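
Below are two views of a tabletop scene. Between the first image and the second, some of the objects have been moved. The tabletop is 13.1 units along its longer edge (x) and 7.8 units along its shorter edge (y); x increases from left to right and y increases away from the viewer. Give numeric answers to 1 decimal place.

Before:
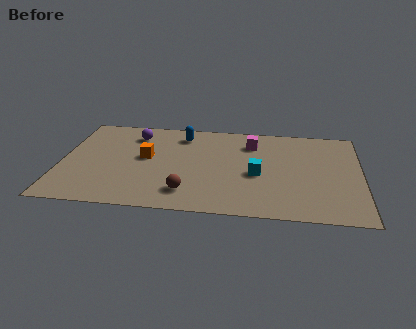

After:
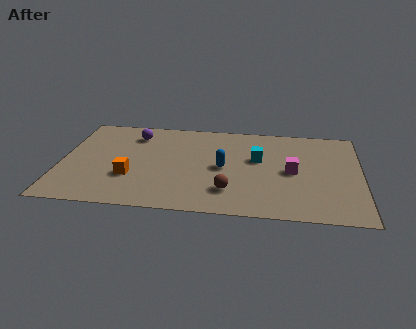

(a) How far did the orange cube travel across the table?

1.8

The orange cube was near (3.7, 4.3) before and (3.1, 2.6) after, so it travelled √(0.6² + 1.7²) ≈ 1.8 units.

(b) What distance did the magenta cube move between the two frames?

2.8

The magenta cube was near (8.3, 6.0) before and (10.1, 3.8) after, so it travelled √(1.8² + 2.2²) ≈ 2.8 units.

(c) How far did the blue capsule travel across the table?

3.2

The blue capsule was near (5.2, 6.4) before and (7.1, 3.8) after, so it travelled √(1.9² + 2.6²) ≈ 3.2 units.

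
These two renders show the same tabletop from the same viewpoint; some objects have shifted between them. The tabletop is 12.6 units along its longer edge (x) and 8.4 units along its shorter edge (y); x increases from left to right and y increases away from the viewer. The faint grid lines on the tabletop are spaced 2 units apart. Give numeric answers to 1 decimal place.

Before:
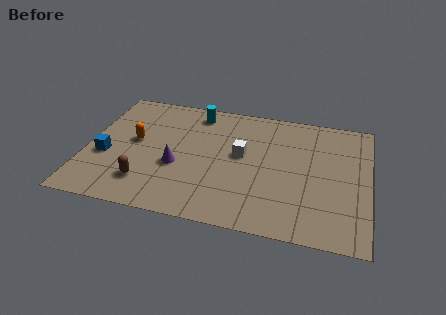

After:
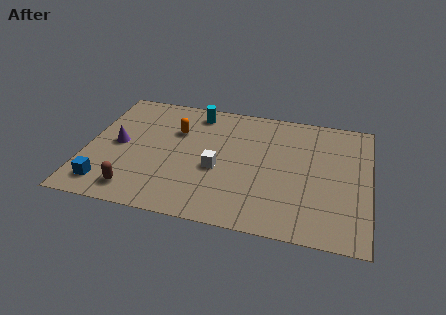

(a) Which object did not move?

the cyan cylinder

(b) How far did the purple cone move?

2.8

The purple cone moved from about (4.1, 3.3) to (1.4, 4.2), a distance of √(2.7² + 0.9²) ≈ 2.8.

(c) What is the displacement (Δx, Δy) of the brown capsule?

(-0.4, -0.6)

The brown capsule was at about (2.8, 1.9) and moved to about (2.4, 1.3).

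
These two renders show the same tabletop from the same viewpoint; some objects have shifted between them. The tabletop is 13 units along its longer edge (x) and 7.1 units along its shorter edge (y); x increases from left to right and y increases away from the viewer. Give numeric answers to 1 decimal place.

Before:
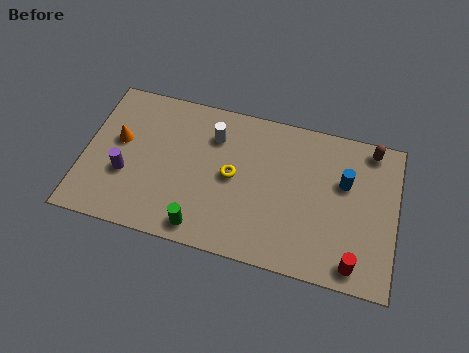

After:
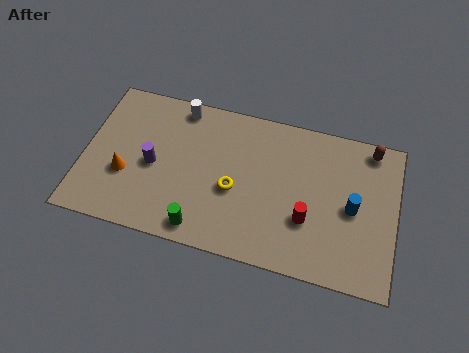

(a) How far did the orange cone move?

1.6

The orange cone moved from about (1.4, 4.1) to (1.8, 2.6), a distance of √(0.4² + 1.5²) ≈ 1.6.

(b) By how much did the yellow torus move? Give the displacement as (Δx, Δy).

(0.1, -0.6)

The yellow torus was at about (6.2, 3.6) and moved to about (6.3, 3.0).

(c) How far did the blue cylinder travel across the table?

1.2

The blue cylinder was near (10.8, 4.5) before and (11.2, 3.4) after, so it travelled √(0.4² + 1.1²) ≈ 1.2 units.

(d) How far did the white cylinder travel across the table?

1.8

The white cylinder moved from about (5.3, 5.3) to (3.8, 6.3), a distance of √(1.5² + 1.0²) ≈ 1.8.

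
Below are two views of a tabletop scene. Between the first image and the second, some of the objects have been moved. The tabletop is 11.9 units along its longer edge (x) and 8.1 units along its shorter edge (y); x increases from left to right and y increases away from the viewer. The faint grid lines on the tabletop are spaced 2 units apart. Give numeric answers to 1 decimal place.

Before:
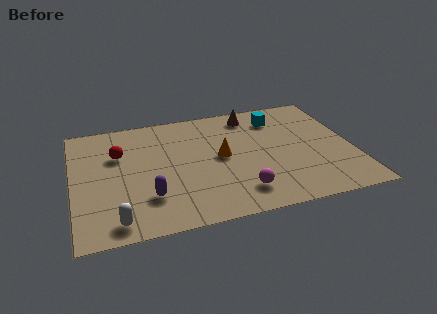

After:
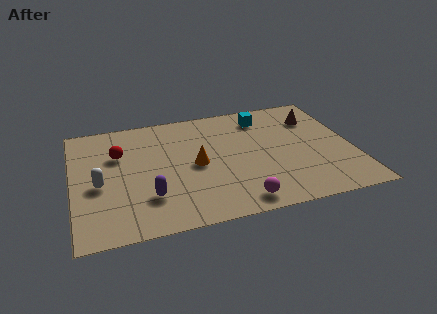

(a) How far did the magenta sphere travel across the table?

0.6

The magenta sphere was near (6.9, 1.6) before and (6.8, 1.0) after, so it travelled √(0.1² + 0.6²) ≈ 0.6 units.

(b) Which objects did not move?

the red sphere and the purple capsule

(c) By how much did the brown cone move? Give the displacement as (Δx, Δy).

(2.7, -0.9)

The brown cone started near (7.8, 6.9) and ended near (10.5, 6.0).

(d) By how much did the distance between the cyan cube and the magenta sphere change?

+0.6

They were about 5.2 units apart before and 5.8 after — 0.6 units further apart.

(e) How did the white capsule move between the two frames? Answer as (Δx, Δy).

(-0.6, 2.5)

The white capsule started near (1.7, 1.0) and ended near (1.1, 3.5).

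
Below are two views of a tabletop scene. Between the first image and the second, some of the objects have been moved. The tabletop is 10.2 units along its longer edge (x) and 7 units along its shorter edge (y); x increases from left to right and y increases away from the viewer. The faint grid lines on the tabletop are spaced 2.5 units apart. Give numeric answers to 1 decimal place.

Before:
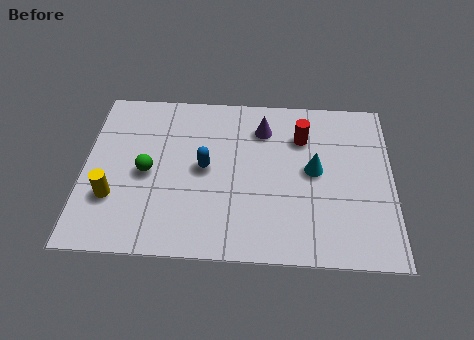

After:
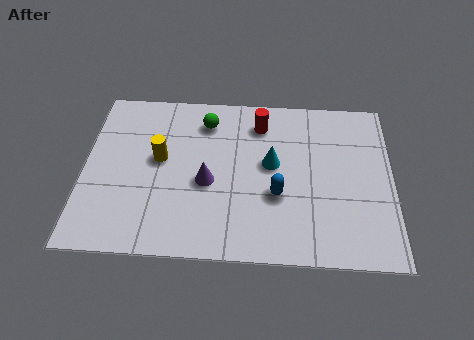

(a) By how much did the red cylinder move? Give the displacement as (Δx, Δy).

(-1.4, 0.5)

The red cylinder was at about (7.2, 5.1) and moved to about (5.8, 5.6).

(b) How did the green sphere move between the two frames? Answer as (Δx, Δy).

(1.9, 2.3)

The green sphere started near (2.1, 3.3) and ended near (4.0, 5.6).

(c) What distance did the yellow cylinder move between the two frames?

2.3

The yellow cylinder was near (1.0, 2.2) before and (2.5, 3.9) after, so it travelled √(1.5² + 1.7²) ≈ 2.3 units.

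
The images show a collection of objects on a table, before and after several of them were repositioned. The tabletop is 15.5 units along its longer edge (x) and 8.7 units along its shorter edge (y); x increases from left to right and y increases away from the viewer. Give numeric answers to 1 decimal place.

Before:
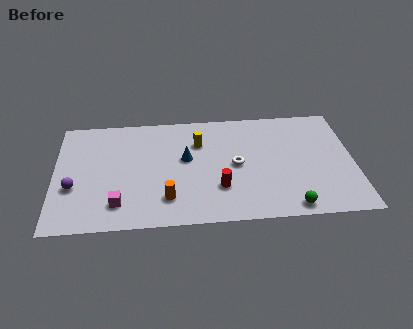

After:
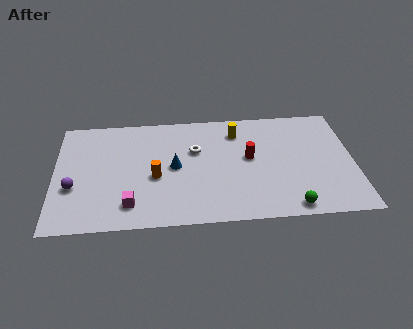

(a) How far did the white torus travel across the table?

2.5

The white torus was near (9.4, 4.3) before and (7.3, 5.6) after, so it travelled √(2.1² + 1.3²) ≈ 2.5 units.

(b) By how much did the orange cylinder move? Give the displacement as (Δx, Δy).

(-0.6, 1.7)

The orange cylinder started near (5.8, 2.0) and ended near (5.2, 3.7).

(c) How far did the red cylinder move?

2.7

The red cylinder moved from about (8.5, 2.6) to (10.1, 4.8), a distance of √(1.6² + 2.2²) ≈ 2.7.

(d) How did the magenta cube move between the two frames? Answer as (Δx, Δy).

(0.6, -0.1)

The magenta cube started near (3.3, 1.8) and ended near (3.9, 1.7).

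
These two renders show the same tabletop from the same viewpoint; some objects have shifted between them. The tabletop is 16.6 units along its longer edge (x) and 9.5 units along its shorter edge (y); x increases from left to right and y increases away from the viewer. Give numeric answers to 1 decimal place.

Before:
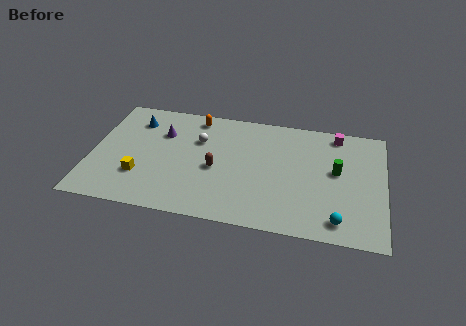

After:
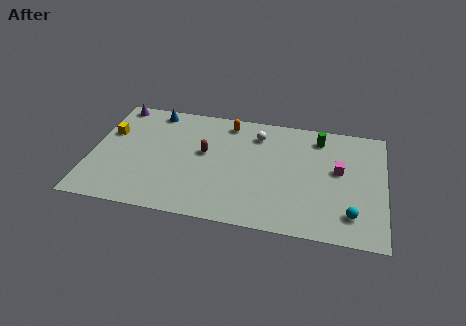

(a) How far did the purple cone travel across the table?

3.4

From (3.9, 6.6) to (1.1, 8.6), the purple cone covered √(2.8² + 2.0²) ≈ 3.4 units.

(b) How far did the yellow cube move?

3.9

From (2.9, 2.8) to (0.9, 6.1), the yellow cube covered √(2.0² + 3.3²) ≈ 3.9 units.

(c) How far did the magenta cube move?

3.0

From (13.8, 8.4) to (14.0, 5.4), the magenta cube covered √(0.2² + 3.0²) ≈ 3.0 units.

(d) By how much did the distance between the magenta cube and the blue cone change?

-0.4

Before: roughly 11.5 units apart; after: 11.1. That's 0.4 units closer together.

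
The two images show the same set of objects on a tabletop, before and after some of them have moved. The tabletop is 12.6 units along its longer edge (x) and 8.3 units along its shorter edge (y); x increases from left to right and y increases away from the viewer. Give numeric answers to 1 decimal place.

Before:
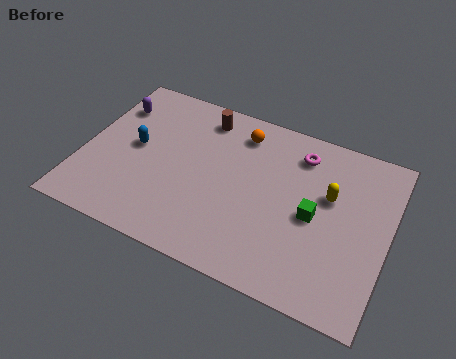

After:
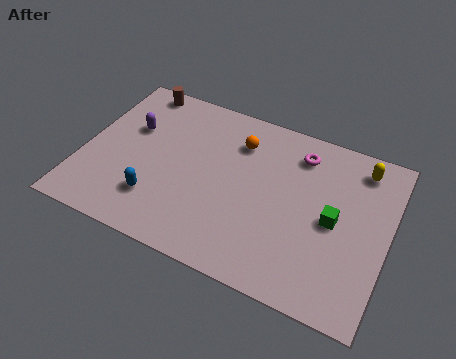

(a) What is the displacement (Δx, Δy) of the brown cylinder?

(-2.9, 0.5)

The brown cylinder was at about (4.6, 7.0) and moved to about (1.7, 7.5).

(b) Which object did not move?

the magenta torus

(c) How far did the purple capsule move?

1.3

From (0.9, 6.2) to (1.8, 5.3), the purple capsule covered √(0.9² + 0.9²) ≈ 1.3 units.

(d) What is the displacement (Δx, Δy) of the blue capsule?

(1.2, -2.3)

From the two frames, the blue capsule sits at roughly (2.1, 4.4) before and (3.3, 2.1) after.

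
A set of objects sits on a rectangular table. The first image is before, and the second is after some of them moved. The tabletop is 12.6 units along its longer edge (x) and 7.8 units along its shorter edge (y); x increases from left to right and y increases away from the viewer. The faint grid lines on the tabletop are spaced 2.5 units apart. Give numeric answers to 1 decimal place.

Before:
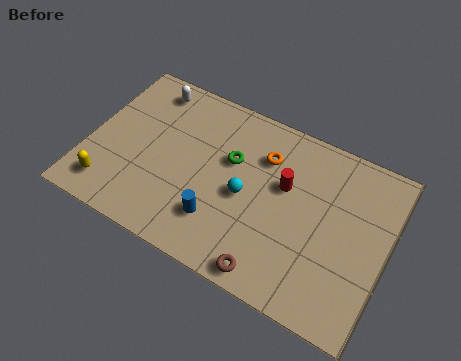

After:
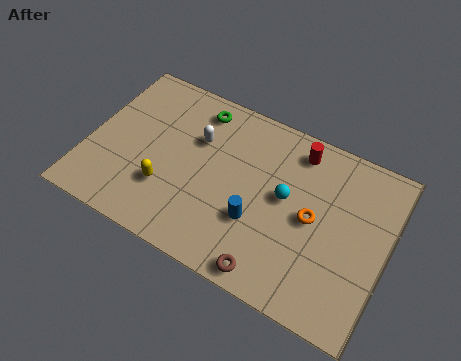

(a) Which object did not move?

the brown torus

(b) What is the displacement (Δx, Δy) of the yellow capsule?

(2.3, 1.0)

The yellow capsule started near (1.2, 1.4) and ended near (3.5, 2.4).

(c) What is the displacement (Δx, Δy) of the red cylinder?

(0.3, 1.8)

The red cylinder was at about (8.2, 4.8) and moved to about (8.5, 6.6).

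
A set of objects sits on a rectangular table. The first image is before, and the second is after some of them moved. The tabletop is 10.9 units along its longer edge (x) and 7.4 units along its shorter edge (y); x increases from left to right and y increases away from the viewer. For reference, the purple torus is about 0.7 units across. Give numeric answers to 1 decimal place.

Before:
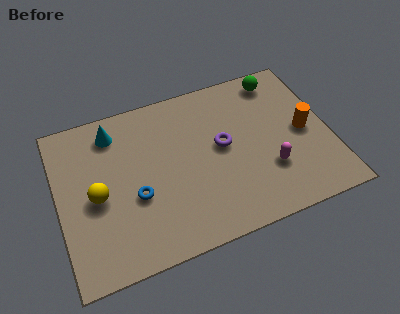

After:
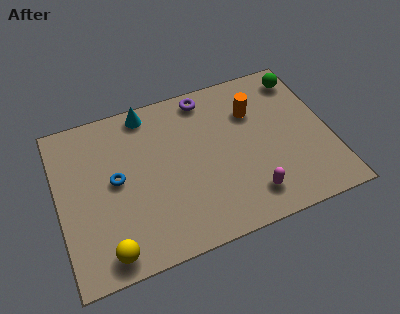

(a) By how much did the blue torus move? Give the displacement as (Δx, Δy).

(-0.7, 1.0)

The blue torus started near (3.0, 2.9) and ended near (2.3, 3.9).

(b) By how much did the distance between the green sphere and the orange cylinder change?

-0.6

The distance was about 2.9 in the first image and 2.3 in the second, so they moved 0.6 units closer together.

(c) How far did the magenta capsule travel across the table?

1.3

The magenta capsule moved from about (8.3, 2.3) to (7.4, 1.4), a distance of √(0.9² + 0.9²) ≈ 1.3.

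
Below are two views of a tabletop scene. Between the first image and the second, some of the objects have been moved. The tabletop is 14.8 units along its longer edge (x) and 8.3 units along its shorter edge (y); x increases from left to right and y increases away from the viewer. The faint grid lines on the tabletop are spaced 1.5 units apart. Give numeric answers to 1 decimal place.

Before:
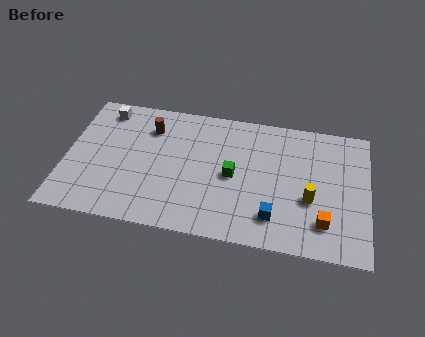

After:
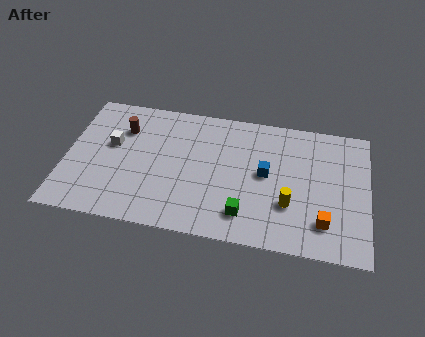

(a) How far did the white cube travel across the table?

2.3

The white cube was near (1.7, 7.1) before and (2.2, 4.9) after, so it travelled √(0.5² + 2.2²) ≈ 2.3 units.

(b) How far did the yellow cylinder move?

1.1

The yellow cylinder was near (12.0, 3.2) before and (11.0, 2.7) after, so it travelled √(1.0² + 0.5²) ≈ 1.1 units.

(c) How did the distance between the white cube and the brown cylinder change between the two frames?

-1.2

The distance was about 2.4 in the first image and 1.2 in the second, so they moved 1.2 units closer together.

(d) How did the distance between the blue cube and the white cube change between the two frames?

-2.5

The distance was about 10.1 in the first image and 7.6 in the second, so they moved 2.5 units closer together.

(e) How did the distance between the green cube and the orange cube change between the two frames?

-1.2

The distance was about 5.0 in the first image and 3.8 in the second, so they moved 1.2 units closer together.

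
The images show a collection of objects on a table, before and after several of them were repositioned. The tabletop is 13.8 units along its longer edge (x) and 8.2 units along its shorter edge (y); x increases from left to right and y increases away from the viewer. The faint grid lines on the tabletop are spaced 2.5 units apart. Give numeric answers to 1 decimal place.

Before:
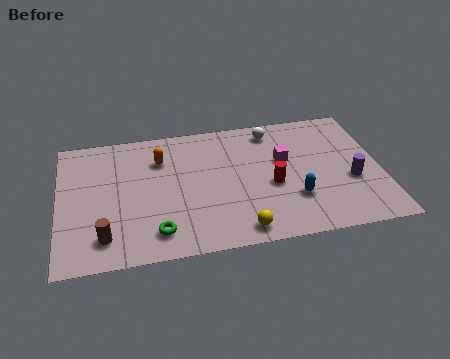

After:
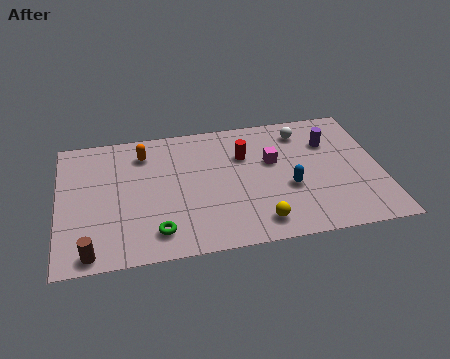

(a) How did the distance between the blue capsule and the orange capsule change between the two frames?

+0.3

The distance was about 6.6 in the first image and 6.9 in the second, so they moved 0.3 units further apart.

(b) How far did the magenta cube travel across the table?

0.5

The magenta cube moved from about (9.7, 5.0) to (9.2, 5.0), a distance of √(0.5² + 0.0²) ≈ 0.5.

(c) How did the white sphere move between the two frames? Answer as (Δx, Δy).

(1.3, -0.3)

From the two frames, the white sphere sits at roughly (9.3, 7.0) before and (10.6, 6.7) after.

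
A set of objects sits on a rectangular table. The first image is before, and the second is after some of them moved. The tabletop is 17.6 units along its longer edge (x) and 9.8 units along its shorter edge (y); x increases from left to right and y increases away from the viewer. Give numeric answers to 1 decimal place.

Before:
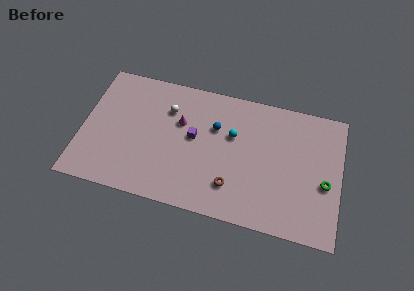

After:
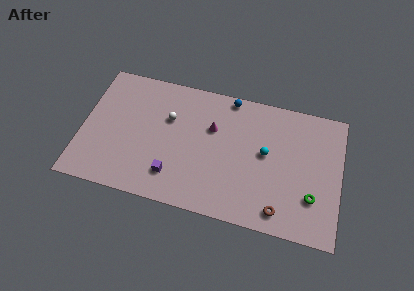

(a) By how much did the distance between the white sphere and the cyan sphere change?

+2.2

They were about 4.6 units apart before and 6.8 after — 2.2 units further apart.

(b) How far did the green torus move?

1.4

The green torus was near (16.6, 4.1) before and (15.8, 2.9) after, so it travelled √(0.8² + 1.2²) ≈ 1.4 units.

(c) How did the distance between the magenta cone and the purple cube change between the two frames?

+3.5

They were about 1.3 units apart before and 4.8 after — 3.5 units further apart.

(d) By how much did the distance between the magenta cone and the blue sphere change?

+0.4

They were about 2.4 units apart before and 2.8 after — 0.4 units further apart.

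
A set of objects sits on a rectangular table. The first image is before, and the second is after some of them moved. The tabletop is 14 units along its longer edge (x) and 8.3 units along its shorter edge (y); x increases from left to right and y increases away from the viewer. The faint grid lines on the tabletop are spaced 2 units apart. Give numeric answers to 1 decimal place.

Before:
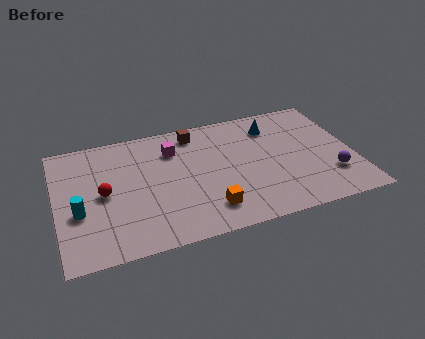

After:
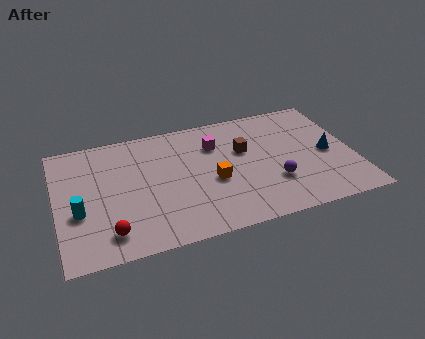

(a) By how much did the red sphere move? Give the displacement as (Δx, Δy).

(0.1, -2.6)

The red sphere started near (2.2, 4.1) and ended near (2.3, 1.5).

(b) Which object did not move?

the cyan cylinder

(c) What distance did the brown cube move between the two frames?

2.9

The brown cube moved from about (6.7, 7.1) to (8.9, 5.2), a distance of √(2.2² + 1.9²) ≈ 2.9.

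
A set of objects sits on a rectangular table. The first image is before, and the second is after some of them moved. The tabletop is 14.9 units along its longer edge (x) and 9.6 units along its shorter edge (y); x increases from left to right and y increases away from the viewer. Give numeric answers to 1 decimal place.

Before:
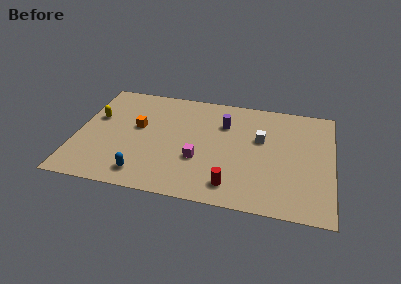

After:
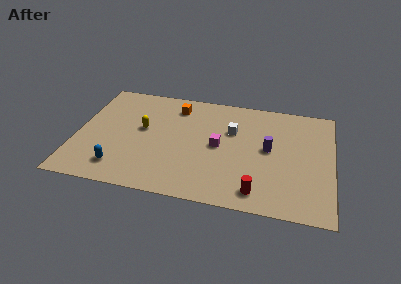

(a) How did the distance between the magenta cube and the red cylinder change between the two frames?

+1.5

The distance was about 2.7 in the first image and 4.2 in the second, so they moved 1.5 units further apart.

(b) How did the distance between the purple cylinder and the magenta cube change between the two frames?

-0.7

The distance was about 3.6 in the first image and 2.9 in the second, so they moved 0.7 units closer together.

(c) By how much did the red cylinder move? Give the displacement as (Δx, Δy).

(1.5, -0.2)

The red cylinder started near (9.2, 1.6) and ended near (10.7, 1.4).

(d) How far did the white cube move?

1.7

From (10.7, 5.9) to (9.0, 6.3), the white cube covered √(1.7² + 0.4²) ≈ 1.7 units.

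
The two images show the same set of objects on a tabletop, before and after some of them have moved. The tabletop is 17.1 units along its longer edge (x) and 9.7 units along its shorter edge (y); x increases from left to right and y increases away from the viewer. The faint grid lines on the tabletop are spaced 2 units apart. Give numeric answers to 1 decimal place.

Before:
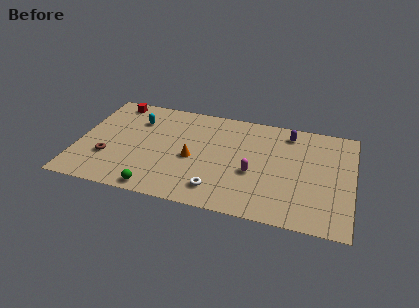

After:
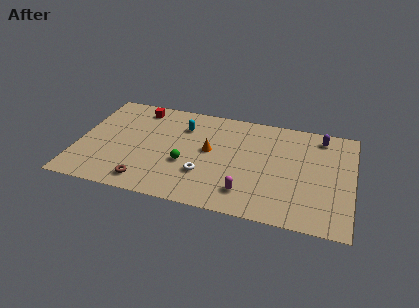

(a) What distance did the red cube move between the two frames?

1.6

From (1.9, 8.6) to (3.5, 8.3), the red cube covered √(1.6² + 0.3²) ≈ 1.6 units.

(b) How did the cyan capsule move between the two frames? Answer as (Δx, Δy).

(2.9, 0.1)

The cyan capsule started near (3.5, 7.1) and ended near (6.4, 7.2).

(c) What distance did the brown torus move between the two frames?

3.0

From (2.0, 3.1) to (4.5, 1.4), the brown torus covered √(2.5² + 1.7²) ≈ 3.0 units.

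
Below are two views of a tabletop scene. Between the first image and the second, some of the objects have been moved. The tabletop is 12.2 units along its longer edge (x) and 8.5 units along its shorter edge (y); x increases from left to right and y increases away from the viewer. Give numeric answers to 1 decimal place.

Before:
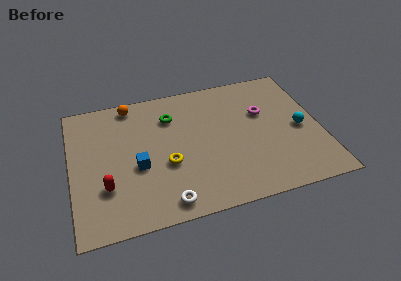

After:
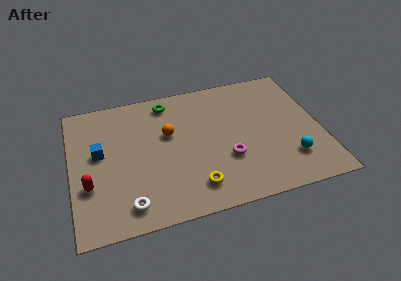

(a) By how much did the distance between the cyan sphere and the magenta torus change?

+0.8

Before: roughly 2.3 units apart; after: 3.1. That's 0.8 units further apart.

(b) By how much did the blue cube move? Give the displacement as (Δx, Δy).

(-1.8, 1.3)

From the two frames, the blue cube sits at roughly (3.2, 3.5) before and (1.4, 4.8) after.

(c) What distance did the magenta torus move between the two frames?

3.2

The magenta torus was near (9.5, 5.4) before and (7.5, 2.9) after, so it travelled √(2.0² + 2.5²) ≈ 3.2 units.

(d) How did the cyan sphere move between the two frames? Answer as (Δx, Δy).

(-0.7, -1.8)

The cyan sphere started near (11.2, 3.9) and ended near (10.5, 2.1).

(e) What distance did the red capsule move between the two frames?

0.9

The red capsule was near (1.6, 2.6) before and (0.8, 2.9) after, so it travelled √(0.8² + 0.3²) ≈ 0.9 units.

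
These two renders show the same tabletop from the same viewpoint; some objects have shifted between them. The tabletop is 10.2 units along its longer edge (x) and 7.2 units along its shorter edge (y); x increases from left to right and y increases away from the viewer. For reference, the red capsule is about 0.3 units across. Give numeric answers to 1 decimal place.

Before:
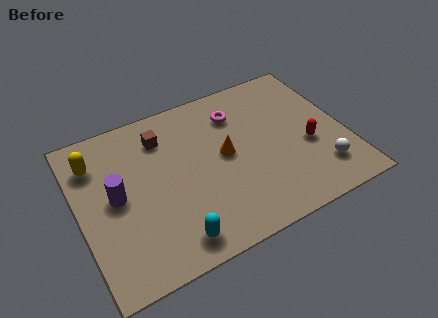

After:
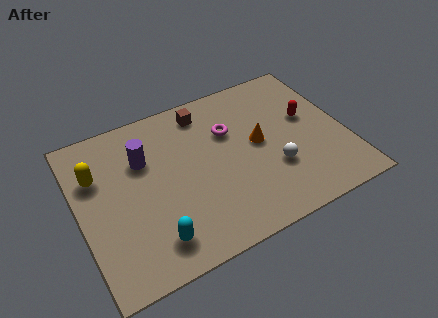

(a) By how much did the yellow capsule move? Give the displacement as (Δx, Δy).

(0.0, -0.6)

From the two frames, the yellow capsule sits at roughly (0.8, 5.5) before and (0.8, 4.9) after.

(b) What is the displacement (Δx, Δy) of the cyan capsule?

(-0.7, 0.3)

From the two frames, the cyan capsule sits at roughly (3.2, 1.0) before and (2.5, 1.3) after.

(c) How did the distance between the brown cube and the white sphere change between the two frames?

-2.6

Before: roughly 6.9 units apart; after: 4.3. That's 2.6 units closer together.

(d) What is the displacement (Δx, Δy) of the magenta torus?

(-0.4, -0.7)

The magenta torus was at about (6.3, 5.5) and moved to about (5.9, 4.8).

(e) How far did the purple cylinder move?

1.7

From (1.4, 3.7) to (2.6, 4.9), the purple cylinder covered √(1.2² + 1.2²) ≈ 1.7 units.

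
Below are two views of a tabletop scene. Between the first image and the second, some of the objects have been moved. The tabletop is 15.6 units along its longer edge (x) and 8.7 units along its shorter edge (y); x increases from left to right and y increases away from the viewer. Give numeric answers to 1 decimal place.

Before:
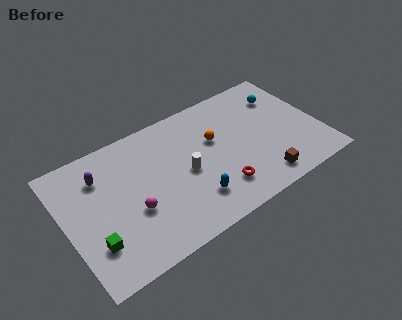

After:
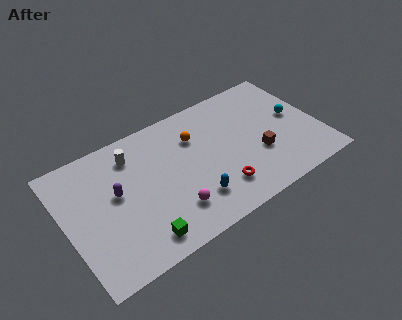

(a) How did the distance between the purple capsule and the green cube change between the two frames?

-0.5

The distance was about 4.2 in the first image and 3.7 in the second, so they moved 0.5 units closer together.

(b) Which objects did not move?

the red torus and the blue capsule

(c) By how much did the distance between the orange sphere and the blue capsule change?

+0.4

They were about 3.8 units apart before and 4.2 after — 0.4 units further apart.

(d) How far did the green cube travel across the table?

2.8

The green cube was near (1.4, 2.4) before and (4.0, 1.3) after, so it travelled √(2.6² + 1.1²) ≈ 2.8 units.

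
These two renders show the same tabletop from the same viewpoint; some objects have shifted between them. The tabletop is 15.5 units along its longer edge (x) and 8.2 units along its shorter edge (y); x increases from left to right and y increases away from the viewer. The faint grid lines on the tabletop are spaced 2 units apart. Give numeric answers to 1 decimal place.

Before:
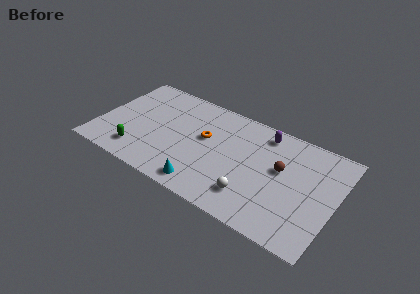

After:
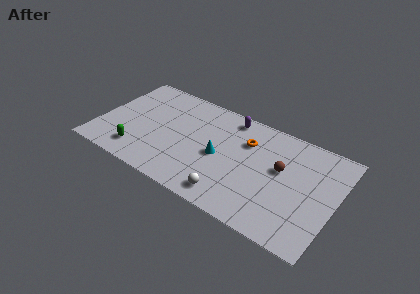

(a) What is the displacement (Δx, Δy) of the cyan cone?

(0.6, 2.7)

The cyan cone started near (7.4, 1.1) and ended near (8.0, 3.8).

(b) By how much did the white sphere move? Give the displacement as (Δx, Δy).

(-1.3, -0.7)

From the two frames, the white sphere sits at roughly (10.4, 1.9) before and (9.1, 1.2) after.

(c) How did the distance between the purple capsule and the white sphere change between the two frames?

+1.0

They were about 5.1 units apart before and 6.1 after — 1.0 units further apart.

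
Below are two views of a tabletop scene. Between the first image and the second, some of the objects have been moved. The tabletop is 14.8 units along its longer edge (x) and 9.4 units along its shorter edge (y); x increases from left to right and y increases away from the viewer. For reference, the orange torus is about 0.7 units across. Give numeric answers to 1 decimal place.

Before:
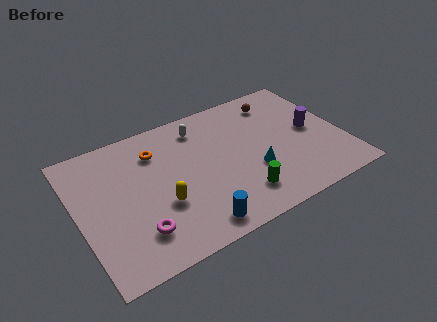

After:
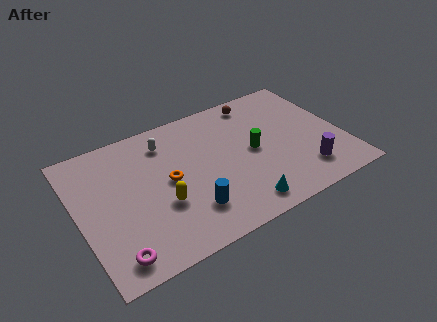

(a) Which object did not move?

the yellow capsule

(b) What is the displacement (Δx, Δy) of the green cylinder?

(1.2, 2.7)

The green cylinder was at about (8.6, 2.0) and moved to about (9.8, 4.7).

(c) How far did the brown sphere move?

1.2

From (11.7, 7.7) to (10.6, 8.2), the brown sphere covered √(1.1² + 0.5²) ≈ 1.2 units.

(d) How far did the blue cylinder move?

1.1

The blue cylinder was near (5.9, 1.2) before and (5.8, 2.3) after, so it travelled √(0.1² + 1.1²) ≈ 1.1 units.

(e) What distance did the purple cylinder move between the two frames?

2.9

The purple cylinder moved from about (13.2, 4.8) to (12.3, 2.0), a distance of √(0.9² + 2.8²) ≈ 2.9.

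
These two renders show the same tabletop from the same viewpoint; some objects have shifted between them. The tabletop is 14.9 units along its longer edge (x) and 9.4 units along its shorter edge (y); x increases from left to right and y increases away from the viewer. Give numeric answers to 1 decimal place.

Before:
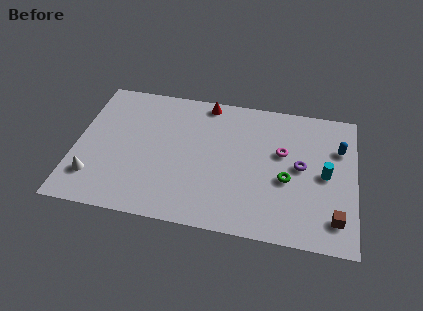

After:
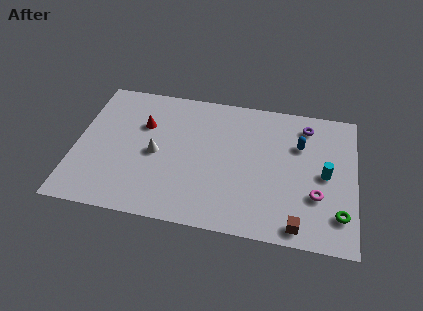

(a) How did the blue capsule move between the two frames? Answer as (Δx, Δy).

(-2.1, -0.1)

The blue capsule was at about (14.0, 6.5) and moved to about (11.9, 6.4).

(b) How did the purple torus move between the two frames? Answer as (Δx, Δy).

(0.2, 2.9)

The purple torus started near (12.0, 4.9) and ended near (12.2, 7.8).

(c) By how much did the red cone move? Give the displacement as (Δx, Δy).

(-3.3, -2.2)

The red cone was at about (6.8, 8.5) and moved to about (3.5, 6.3).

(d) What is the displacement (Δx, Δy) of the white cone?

(3.2, 2.2)

From the two frames, the white cone sits at roughly (1.1, 2.2) before and (4.3, 4.4) after.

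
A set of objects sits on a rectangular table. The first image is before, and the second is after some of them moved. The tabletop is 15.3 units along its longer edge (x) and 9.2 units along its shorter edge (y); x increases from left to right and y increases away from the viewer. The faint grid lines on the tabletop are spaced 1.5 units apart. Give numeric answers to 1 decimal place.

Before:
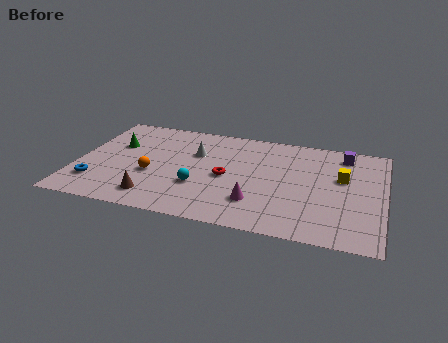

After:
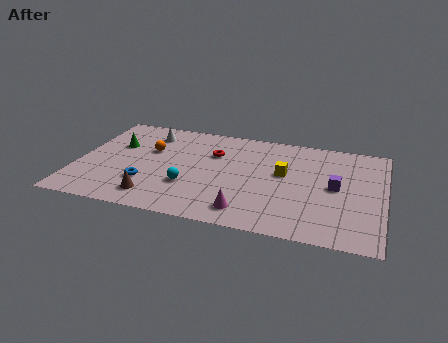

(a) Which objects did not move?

the brown cone and the green cone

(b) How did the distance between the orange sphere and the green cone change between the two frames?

-1.3

Before: roughly 3.0 units apart; after: 1.7. That's 1.3 units closer together.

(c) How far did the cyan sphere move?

0.5

The cyan sphere was near (6.2, 3.1) before and (5.7, 3.0) after, so it travelled √(0.5² + 0.1²) ≈ 0.5 units.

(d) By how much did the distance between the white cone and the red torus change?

+1.1

The distance was about 2.5 in the first image and 3.6 in the second, so they moved 1.1 units further apart.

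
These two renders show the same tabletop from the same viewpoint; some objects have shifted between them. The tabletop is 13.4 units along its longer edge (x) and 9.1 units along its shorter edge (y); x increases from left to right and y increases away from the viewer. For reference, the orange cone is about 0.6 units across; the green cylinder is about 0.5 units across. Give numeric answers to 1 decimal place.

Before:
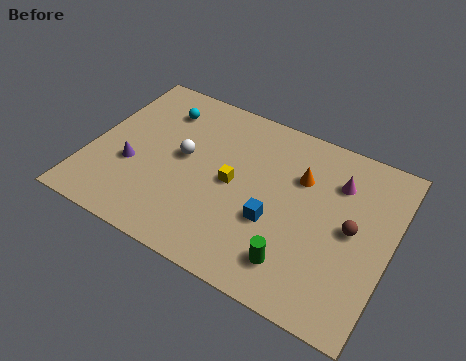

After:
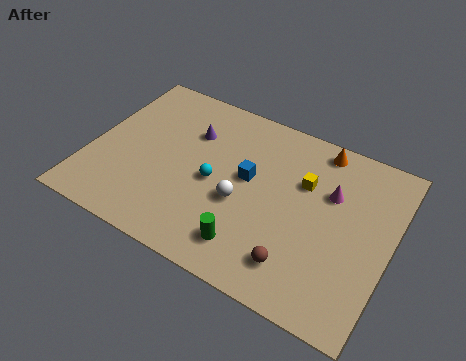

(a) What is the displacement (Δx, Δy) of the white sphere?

(2.8, -1.2)

The white sphere was at about (4.1, 4.9) and moved to about (6.9, 3.7).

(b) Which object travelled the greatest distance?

the cyan sphere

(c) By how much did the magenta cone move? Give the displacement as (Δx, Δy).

(-0.2, -0.7)

From the two frames, the magenta cone sits at roughly (10.8, 6.7) before and (10.6, 6.0) after.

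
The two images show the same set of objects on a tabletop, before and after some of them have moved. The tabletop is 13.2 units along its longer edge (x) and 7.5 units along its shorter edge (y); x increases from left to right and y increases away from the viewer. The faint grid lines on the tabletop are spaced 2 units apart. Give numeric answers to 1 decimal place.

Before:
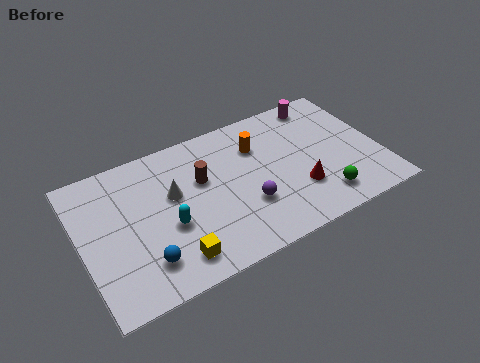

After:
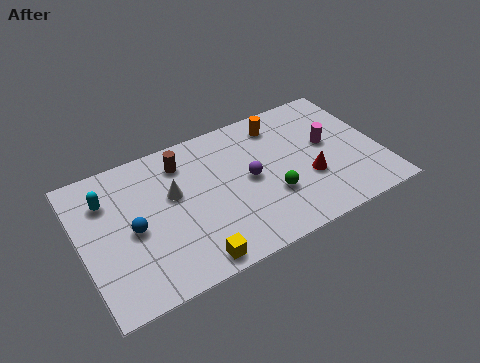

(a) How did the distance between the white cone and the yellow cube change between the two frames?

+0.5

Before: roughly 3.2 units apart; after: 3.7. That's 0.5 units further apart.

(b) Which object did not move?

the white cone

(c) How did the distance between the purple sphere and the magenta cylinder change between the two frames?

-2.1

Before: roughly 5.7 units apart; after: 3.6. That's 2.1 units closer together.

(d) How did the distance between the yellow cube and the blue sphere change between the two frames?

+2.2

The distance was about 1.3 in the first image and 3.5 in the second, so they moved 2.2 units further apart.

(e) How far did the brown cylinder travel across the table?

1.5

The brown cylinder was near (5.4, 4.7) before and (4.7, 6.0) after, so it travelled √(0.7² + 1.3²) ≈ 1.5 units.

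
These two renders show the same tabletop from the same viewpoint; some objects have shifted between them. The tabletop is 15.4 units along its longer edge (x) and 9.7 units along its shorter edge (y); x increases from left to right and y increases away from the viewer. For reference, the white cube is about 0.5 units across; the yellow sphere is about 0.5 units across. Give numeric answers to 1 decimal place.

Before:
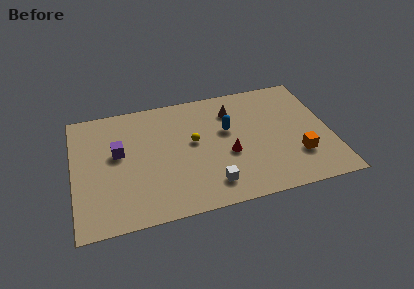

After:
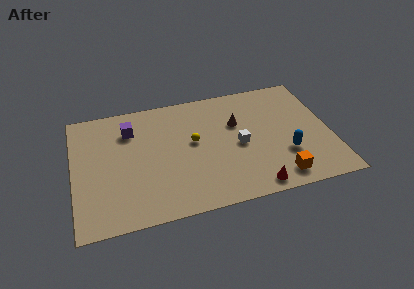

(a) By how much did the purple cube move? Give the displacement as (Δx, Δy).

(0.8, 1.7)

The purple cube was at about (2.7, 5.6) and moved to about (3.5, 7.3).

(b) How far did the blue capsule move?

4.3

The blue capsule was near (9.3, 5.9) before and (12.6, 3.1) after, so it travelled √(3.3² + 2.8²) ≈ 4.3 units.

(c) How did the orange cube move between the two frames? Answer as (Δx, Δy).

(-1.3, -1.4)

The orange cube was at about (13.3, 2.8) and moved to about (12.0, 1.4).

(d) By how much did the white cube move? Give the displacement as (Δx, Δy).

(1.9, 2.7)

The white cube was at about (8.0, 1.8) and moved to about (9.9, 4.5).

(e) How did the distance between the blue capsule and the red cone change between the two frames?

+1.0

The distance was about 2.0 in the first image and 3.0 in the second, so they moved 1.0 units further apart.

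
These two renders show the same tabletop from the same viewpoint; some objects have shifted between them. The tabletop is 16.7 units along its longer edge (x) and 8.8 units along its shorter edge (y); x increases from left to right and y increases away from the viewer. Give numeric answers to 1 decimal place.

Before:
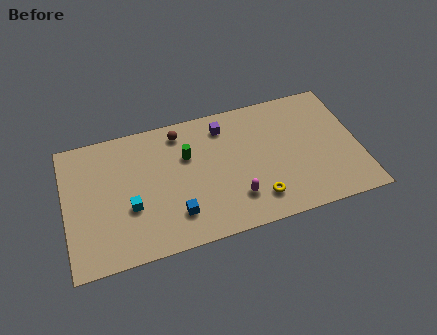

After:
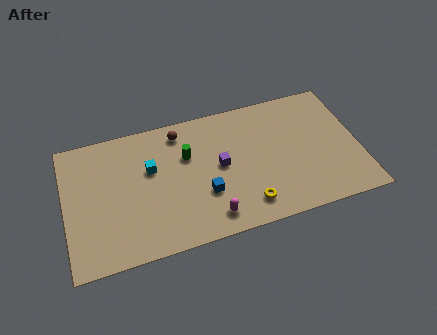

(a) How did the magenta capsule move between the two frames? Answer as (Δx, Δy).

(-1.5, -0.8)

The magenta capsule was at about (9.5, 2.2) and moved to about (8.0, 1.4).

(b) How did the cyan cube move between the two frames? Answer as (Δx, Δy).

(1.3, 2.2)

The cyan cube was at about (3.6, 3.3) and moved to about (4.9, 5.5).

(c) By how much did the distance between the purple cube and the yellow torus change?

-2.3

They were about 5.6 units apart before and 3.3 after — 2.3 units closer together.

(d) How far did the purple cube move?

2.6

The purple cube was near (9.2, 7.2) before and (8.8, 4.6) after, so it travelled √(0.4² + 2.6²) ≈ 2.6 units.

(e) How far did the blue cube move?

1.9

From (6.1, 2.1) to (7.8, 3.0), the blue cube covered √(1.7² + 0.9²) ≈ 1.9 units.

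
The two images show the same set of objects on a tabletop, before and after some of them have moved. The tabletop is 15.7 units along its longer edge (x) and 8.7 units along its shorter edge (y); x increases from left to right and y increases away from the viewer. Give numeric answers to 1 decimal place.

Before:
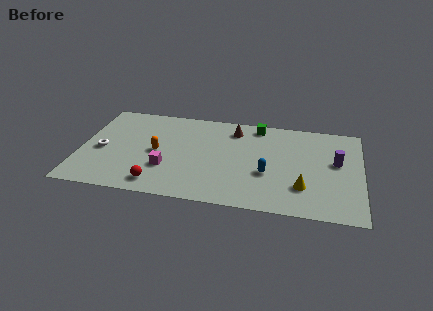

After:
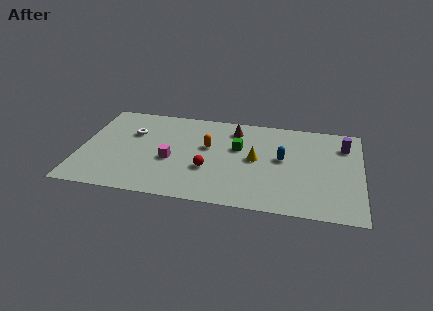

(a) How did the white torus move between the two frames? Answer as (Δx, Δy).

(1.6, 1.9)

The white torus was at about (1.2, 3.9) and moved to about (2.8, 5.8).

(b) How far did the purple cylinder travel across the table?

1.6

From (14.3, 5.0) to (14.7, 6.6), the purple cylinder covered √(0.4² + 1.6²) ≈ 1.6 units.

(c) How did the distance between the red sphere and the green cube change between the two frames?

-5.5

The distance was about 8.3 in the first image and 2.8 in the second, so they moved 5.5 units closer together.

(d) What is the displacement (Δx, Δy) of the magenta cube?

(0.2, 0.8)

From the two frames, the magenta cube sits at roughly (4.9, 2.8) before and (5.1, 3.6) after.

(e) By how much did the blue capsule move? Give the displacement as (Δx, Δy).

(0.8, 1.5)

From the two frames, the blue capsule sits at roughly (10.5, 3.3) before and (11.3, 4.8) after.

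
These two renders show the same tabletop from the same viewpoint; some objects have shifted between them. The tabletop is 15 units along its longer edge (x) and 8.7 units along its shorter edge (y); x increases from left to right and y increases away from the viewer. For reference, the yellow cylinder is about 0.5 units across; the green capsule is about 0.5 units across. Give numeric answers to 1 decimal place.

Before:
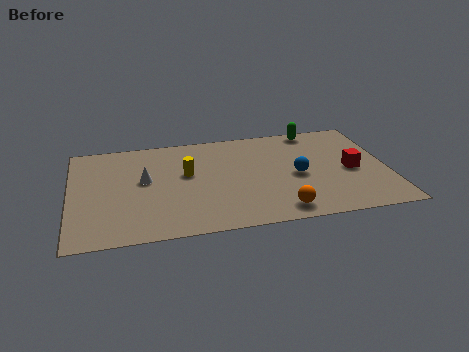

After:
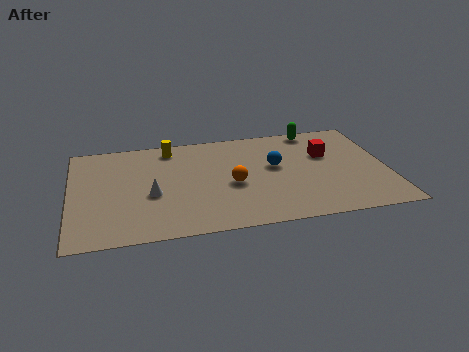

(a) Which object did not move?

the green capsule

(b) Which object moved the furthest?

the orange sphere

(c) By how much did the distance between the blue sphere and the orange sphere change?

-0.6

Before: roughly 3.0 units apart; after: 2.4. That's 0.6 units closer together.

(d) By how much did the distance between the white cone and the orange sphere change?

-3.4

Before: roughly 7.2 units apart; after: 3.8. That's 3.4 units closer together.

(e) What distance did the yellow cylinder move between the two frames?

2.5

From (5.5, 5.1) to (4.8, 7.5), the yellow cylinder covered √(0.7² + 2.4²) ≈ 2.5 units.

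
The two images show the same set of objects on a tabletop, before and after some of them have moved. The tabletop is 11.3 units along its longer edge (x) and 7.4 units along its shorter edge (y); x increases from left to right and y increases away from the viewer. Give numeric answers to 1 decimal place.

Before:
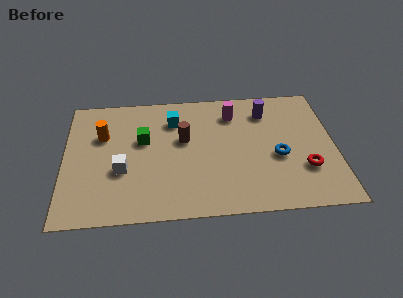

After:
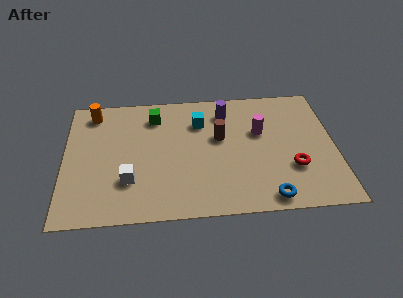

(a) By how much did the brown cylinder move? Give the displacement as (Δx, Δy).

(1.5, 0.0)

The brown cylinder was at about (5.0, 4.4) and moved to about (6.5, 4.4).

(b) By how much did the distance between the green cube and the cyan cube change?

+0.3

They were about 1.7 units apart before and 2.0 after — 0.3 units further apart.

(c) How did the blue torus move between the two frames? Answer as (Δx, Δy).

(-0.5, -2.3)

From the two frames, the blue torus sits at roughly (8.9, 3.1) before and (8.4, 0.8) after.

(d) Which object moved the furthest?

the blue torus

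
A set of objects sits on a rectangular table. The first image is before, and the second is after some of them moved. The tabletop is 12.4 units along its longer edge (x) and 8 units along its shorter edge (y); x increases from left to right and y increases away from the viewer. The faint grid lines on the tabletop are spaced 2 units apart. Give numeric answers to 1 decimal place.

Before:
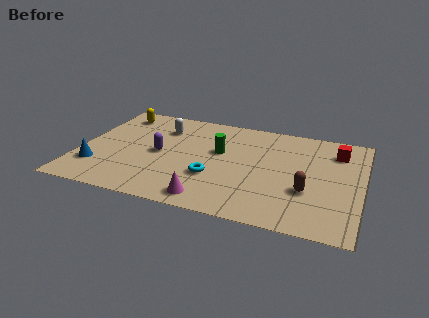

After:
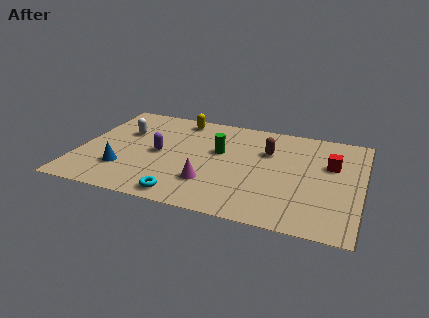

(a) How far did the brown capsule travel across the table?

3.2

From (10.1, 2.8) to (8.2, 5.4), the brown capsule covered √(1.9² + 2.6²) ≈ 3.2 units.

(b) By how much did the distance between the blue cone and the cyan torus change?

-2.0

They were about 5.1 units apart before and 3.1 after — 2.0 units closer together.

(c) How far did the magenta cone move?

1.2

From (6.0, 1.0) to (5.9, 2.2), the magenta cone covered √(0.1² + 1.2²) ≈ 1.2 units.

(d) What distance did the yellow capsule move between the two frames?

2.8

The yellow capsule moved from about (1.3, 6.7) to (4.1, 7.0), a distance of √(2.8² + 0.3²) ≈ 2.8.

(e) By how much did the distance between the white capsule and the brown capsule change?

-1.0

They were about 7.4 units apart before and 6.4 after — 1.0 units closer together.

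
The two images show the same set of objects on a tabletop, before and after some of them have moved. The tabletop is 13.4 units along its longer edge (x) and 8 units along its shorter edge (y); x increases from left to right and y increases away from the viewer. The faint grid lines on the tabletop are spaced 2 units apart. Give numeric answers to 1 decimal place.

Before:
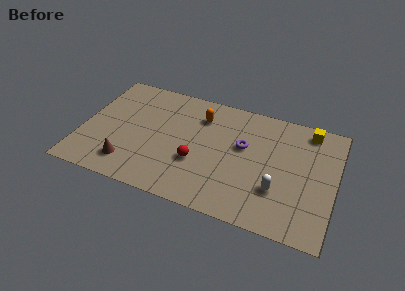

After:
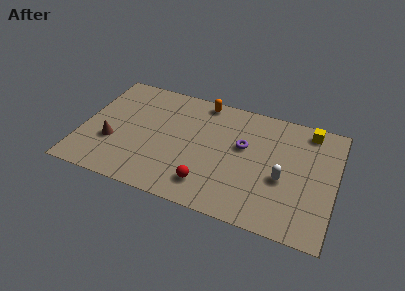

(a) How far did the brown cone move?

1.6

From (2.7, 1.6) to (1.7, 2.8), the brown cone covered √(1.0² + 1.2²) ≈ 1.6 units.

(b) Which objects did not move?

the yellow cube and the purple torus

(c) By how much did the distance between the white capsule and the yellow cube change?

-0.8

The distance was about 4.7 in the first image and 3.9 in the second, so they moved 0.8 units closer together.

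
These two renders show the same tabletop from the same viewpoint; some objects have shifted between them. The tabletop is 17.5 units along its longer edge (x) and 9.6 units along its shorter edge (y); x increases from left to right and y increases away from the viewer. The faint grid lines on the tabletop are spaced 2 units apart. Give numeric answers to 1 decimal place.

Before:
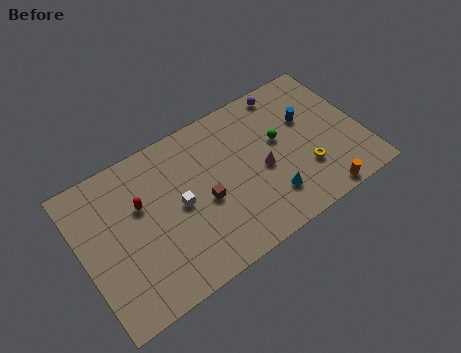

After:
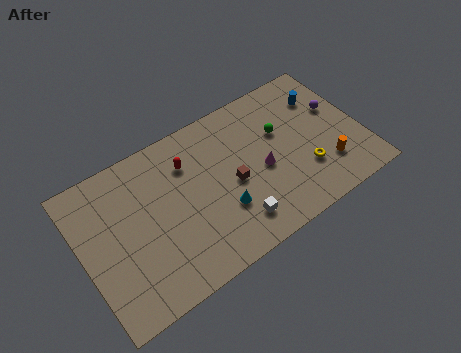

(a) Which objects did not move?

the yellow torus and the magenta cone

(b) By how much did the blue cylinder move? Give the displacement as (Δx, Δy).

(1.2, 1.0)

The blue cylinder was at about (14.4, 6.1) and moved to about (15.6, 7.1).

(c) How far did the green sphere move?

0.5

The green sphere was near (12.5, 5.6) before and (12.7, 6.1) after, so it travelled √(0.2² + 0.5²) ≈ 0.5 units.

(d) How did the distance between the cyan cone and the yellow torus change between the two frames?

+2.8

Before: roughly 2.5 units apart; after: 5.3. That's 2.8 units further apart.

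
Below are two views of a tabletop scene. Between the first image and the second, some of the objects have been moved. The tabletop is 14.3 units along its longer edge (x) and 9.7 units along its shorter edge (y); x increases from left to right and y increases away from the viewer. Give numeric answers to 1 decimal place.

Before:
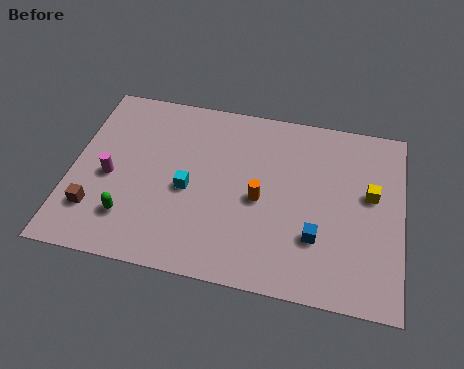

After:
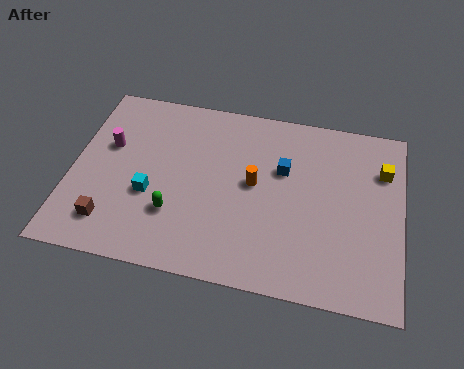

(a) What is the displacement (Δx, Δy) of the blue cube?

(-1.6, 3.3)

The blue cube was at about (10.7, 2.9) and moved to about (9.1, 6.2).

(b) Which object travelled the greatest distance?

the blue cube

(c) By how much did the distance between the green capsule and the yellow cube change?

-1.0

The distance was about 10.7 in the first image and 9.7 in the second, so they moved 1.0 units closer together.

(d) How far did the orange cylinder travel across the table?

0.9

The orange cylinder was near (8.2, 4.4) before and (7.9, 5.2) after, so it travelled √(0.3² + 0.8²) ≈ 0.9 units.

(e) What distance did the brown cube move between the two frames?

0.9

The brown cube moved from about (1.2, 2.4) to (1.9, 1.9), a distance of √(0.7² + 0.5²) ≈ 0.9.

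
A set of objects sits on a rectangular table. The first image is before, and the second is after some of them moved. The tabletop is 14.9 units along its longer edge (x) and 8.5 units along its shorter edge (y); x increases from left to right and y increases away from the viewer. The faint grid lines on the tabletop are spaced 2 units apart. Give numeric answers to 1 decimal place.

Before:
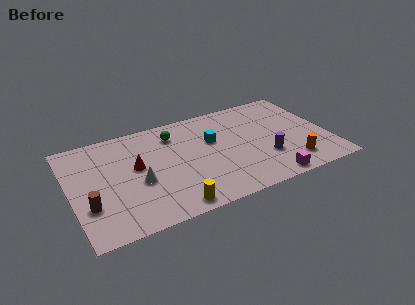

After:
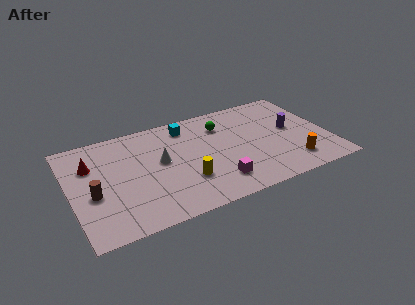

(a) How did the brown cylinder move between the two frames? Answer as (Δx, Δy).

(0.3, 0.8)

From the two frames, the brown cylinder sits at roughly (0.9, 2.7) before and (1.2, 3.5) after.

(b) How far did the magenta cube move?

3.1

The magenta cube moved from about (11.0, 0.8) to (8.1, 1.8), a distance of √(2.9² + 1.0²) ≈ 3.1.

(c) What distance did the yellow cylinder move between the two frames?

2.0

The yellow cylinder was near (5.4, 0.9) before and (6.4, 2.6) after, so it travelled √(1.0² + 1.7²) ≈ 2.0 units.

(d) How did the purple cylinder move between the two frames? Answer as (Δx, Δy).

(1.8, 1.9)

From the two frames, the purple cylinder sits at roughly (11.1, 2.7) before and (12.9, 4.6) after.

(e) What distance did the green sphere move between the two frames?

2.8

The green sphere was near (6.2, 6.7) before and (9.0, 6.4) after, so it travelled √(2.8² + 0.3²) ≈ 2.8 units.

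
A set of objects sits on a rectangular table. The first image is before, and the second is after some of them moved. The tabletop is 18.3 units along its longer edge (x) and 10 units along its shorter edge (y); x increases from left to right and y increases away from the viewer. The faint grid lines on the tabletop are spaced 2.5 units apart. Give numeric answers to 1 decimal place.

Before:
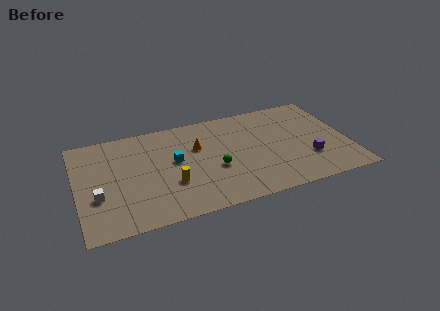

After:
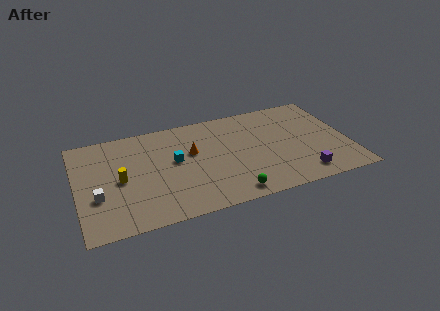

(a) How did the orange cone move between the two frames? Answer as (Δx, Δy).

(-0.4, -0.4)

From the two frames, the orange cone sits at roughly (8.2, 6.5) before and (7.8, 6.1) after.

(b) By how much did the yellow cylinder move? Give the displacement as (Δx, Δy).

(-3.3, 1.4)

The yellow cylinder was at about (6.2, 3.4) and moved to about (2.9, 4.8).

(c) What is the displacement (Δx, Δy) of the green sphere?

(0.8, -2.8)

The green sphere was at about (9.2, 4.0) and moved to about (10.0, 1.2).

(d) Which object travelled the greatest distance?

the yellow cylinder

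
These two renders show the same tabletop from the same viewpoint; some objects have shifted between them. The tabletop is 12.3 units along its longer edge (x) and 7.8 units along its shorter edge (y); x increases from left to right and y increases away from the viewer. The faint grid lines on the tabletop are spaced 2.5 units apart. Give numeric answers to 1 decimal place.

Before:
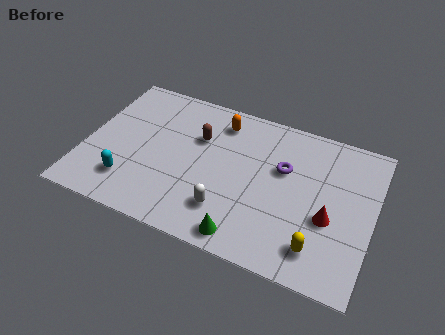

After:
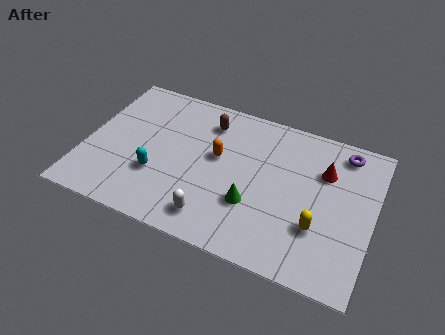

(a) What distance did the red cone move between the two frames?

2.3

From (10.5, 3.1) to (10.1, 5.4), the red cone covered √(0.4² + 2.3²) ≈ 2.3 units.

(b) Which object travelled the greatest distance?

the purple torus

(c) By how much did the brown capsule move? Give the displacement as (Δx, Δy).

(0.3, 1.0)

The brown capsule started near (4.7, 5.2) and ended near (5.0, 6.2).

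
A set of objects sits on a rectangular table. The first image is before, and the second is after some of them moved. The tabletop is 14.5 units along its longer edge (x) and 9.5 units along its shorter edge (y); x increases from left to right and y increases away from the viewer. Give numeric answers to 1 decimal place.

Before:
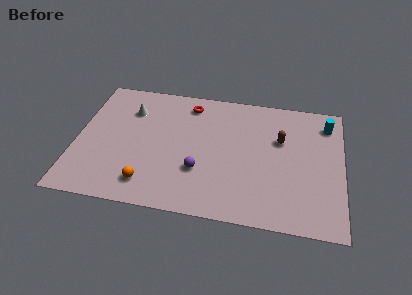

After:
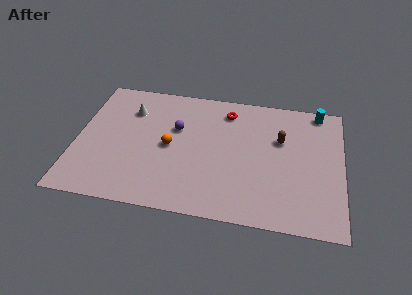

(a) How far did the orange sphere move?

3.1

The orange sphere was near (4.1, 1.7) before and (5.1, 4.6) after, so it travelled √(1.0² + 2.9²) ≈ 3.1 units.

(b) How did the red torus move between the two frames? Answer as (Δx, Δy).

(2.1, -0.2)

The red torus was at about (6.0, 8.0) and moved to about (8.1, 7.8).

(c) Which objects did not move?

the brown capsule and the white cone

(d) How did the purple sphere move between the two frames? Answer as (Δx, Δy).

(-1.4, 2.9)

The purple sphere was at about (6.8, 3.1) and moved to about (5.4, 6.0).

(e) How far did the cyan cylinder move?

1.0

The cyan cylinder was near (13.6, 7.7) before and (13.1, 8.6) after, so it travelled √(0.5² + 0.9²) ≈ 1.0 units.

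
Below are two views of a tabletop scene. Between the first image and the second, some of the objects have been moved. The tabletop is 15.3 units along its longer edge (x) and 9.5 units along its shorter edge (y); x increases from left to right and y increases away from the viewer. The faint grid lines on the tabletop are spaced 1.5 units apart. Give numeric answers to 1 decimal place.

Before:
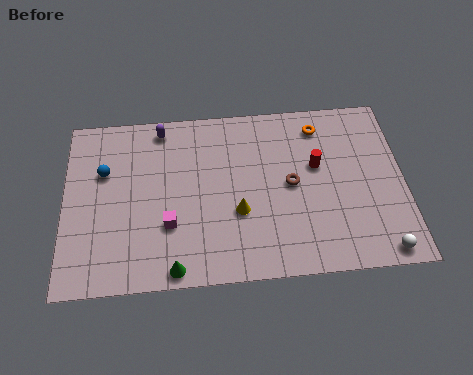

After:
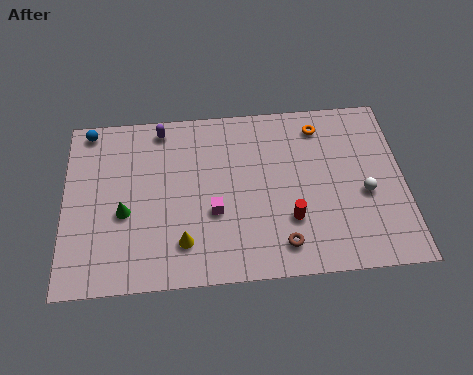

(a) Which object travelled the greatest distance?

the green cone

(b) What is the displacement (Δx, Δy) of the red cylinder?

(-1.3, -2.8)

The red cylinder started near (11.4, 5.7) and ended near (10.1, 2.9).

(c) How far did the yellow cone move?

2.9

The yellow cone was near (7.8, 3.5) before and (5.3, 2.1) after, so it travelled √(2.5² + 1.4²) ≈ 2.9 units.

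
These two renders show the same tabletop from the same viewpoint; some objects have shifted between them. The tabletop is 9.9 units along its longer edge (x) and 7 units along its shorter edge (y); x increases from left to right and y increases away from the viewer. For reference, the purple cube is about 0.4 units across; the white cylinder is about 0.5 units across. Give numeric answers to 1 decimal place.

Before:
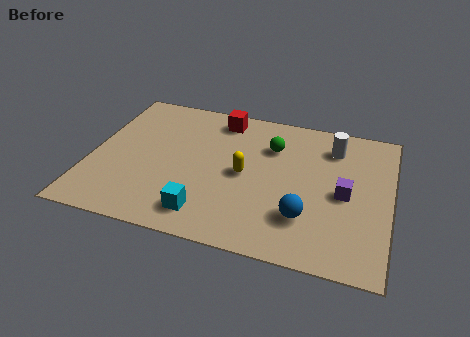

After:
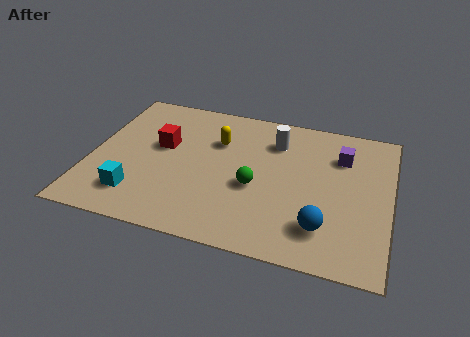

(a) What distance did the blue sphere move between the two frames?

0.7

From (7.2, 1.9) to (7.8, 1.6), the blue sphere covered √(0.6² + 0.3²) ≈ 0.7 units.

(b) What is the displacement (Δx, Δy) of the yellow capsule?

(-1.0, 1.4)

The yellow capsule was at about (5.1, 3.4) and moved to about (4.1, 4.8).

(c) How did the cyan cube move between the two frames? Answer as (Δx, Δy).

(-2.3, 0.3)

From the two frames, the cyan cube sits at roughly (4.0, 1.2) before and (1.7, 1.5) after.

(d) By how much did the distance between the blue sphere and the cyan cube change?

+2.8

They were about 3.3 units apart before and 6.1 after — 2.8 units further apart.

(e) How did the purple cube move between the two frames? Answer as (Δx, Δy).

(-0.2, 1.8)

The purple cube started near (8.4, 3.3) and ended near (8.2, 5.1).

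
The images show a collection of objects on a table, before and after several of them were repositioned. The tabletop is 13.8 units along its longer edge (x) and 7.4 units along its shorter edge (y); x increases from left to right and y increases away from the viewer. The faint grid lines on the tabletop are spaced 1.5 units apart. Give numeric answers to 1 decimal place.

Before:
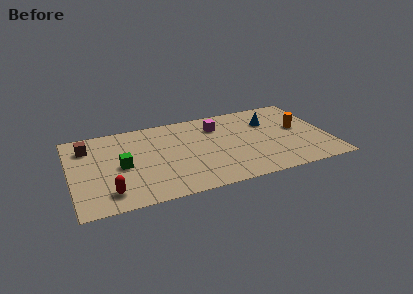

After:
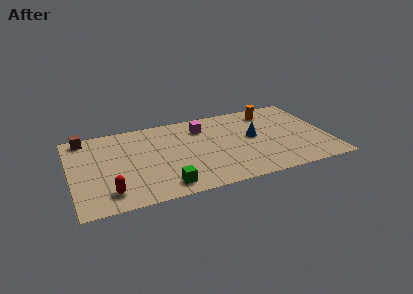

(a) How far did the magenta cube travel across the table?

0.8

The magenta cube moved from about (8.0, 5.6) to (7.2, 5.7), a distance of √(0.8² + 0.1²) ≈ 0.8.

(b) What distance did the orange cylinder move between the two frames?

2.4

The orange cylinder was near (12.3, 4.1) before and (11.0, 6.1) after, so it travelled √(1.3² + 2.0²) ≈ 2.4 units.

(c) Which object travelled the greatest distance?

the green cube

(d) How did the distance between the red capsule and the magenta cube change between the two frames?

-0.6

Before: roughly 7.4 units apart; after: 6.8. That's 0.6 units closer together.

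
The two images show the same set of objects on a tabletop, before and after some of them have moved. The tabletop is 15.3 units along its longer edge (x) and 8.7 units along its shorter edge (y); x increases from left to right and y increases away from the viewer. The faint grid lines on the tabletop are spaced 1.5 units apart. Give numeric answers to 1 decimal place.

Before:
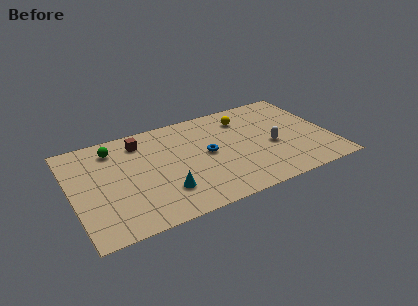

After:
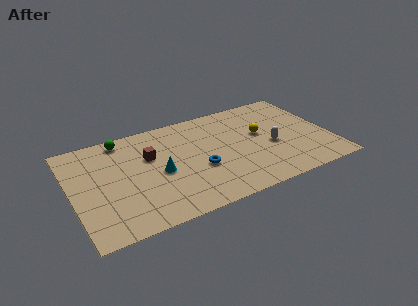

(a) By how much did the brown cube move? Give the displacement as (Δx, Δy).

(0.4, -1.5)

From the two frames, the brown cube sits at roughly (4.3, 7.1) before and (4.7, 5.6) after.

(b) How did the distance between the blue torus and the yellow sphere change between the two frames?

+0.8

The distance was about 3.4 in the first image and 4.2 in the second, so they moved 0.8 units further apart.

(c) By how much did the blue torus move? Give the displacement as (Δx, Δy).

(-0.6, -1.1)

The blue torus started near (8.0, 4.5) and ended near (7.4, 3.4).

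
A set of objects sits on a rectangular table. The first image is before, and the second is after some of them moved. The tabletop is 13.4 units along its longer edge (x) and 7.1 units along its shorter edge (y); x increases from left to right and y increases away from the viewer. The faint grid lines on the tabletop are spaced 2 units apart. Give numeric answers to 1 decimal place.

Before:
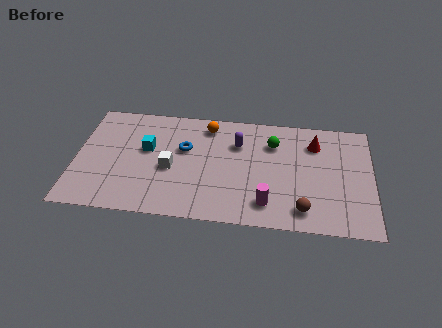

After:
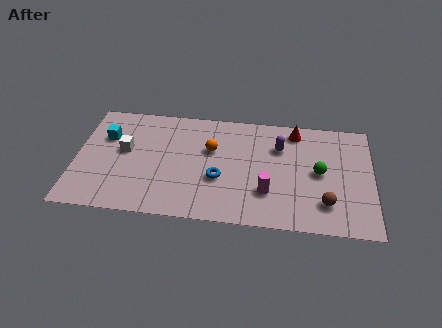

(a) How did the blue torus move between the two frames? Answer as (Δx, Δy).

(1.6, -1.7)

From the two frames, the blue torus sits at roughly (4.9, 4.4) before and (6.5, 2.7) after.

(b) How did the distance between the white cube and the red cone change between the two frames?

+1.1

Before: roughly 6.9 units apart; after: 8.0. That's 1.1 units further apart.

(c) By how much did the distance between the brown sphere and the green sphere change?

-2.3

The distance was about 4.2 in the first image and 1.9 in the second, so they moved 2.3 units closer together.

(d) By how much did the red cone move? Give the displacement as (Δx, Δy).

(-0.9, 0.7)

From the two frames, the red cone sits at roughly (10.8, 5.4) before and (9.9, 6.1) after.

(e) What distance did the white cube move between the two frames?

2.3

The white cube was near (4.3, 3.1) before and (2.2, 4.0) after, so it travelled √(2.1² + 0.9²) ≈ 2.3 units.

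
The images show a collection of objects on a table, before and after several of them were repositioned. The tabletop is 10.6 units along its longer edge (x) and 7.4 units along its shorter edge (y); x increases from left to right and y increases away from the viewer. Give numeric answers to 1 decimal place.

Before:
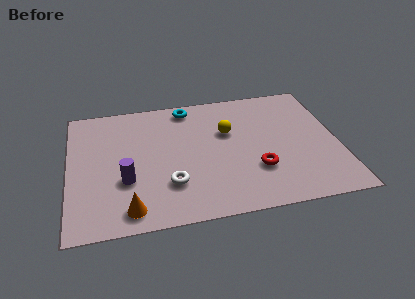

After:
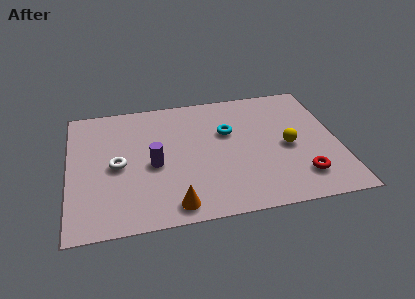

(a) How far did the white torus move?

2.4

The white torus was near (3.9, 2.1) before and (1.9, 3.5) after, so it travelled √(2.0² + 1.4²) ≈ 2.4 units.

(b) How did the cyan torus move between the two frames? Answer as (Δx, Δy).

(1.5, -1.8)

From the two frames, the cyan torus sits at roughly (4.8, 6.5) before and (6.3, 4.7) after.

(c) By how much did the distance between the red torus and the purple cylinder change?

+0.8

The distance was about 5.1 in the first image and 5.9 in the second, so they moved 0.8 units further apart.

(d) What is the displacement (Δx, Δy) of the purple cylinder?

(1.1, 0.7)

The purple cylinder was at about (2.2, 2.6) and moved to about (3.3, 3.3).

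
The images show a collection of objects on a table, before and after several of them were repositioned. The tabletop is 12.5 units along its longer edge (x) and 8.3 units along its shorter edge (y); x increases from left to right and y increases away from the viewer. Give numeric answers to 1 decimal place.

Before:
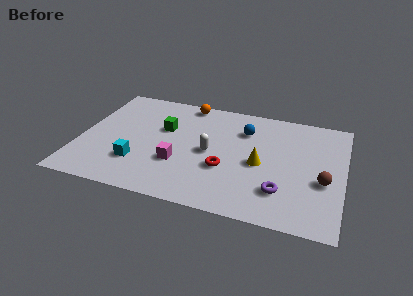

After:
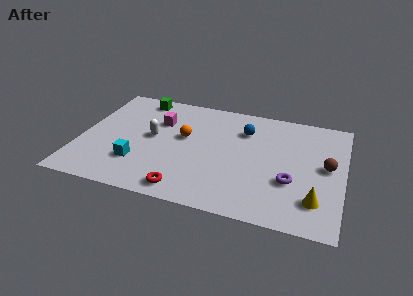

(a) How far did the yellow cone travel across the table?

3.3

From (8.6, 3.8) to (11.3, 1.9), the yellow cone covered √(2.7² + 1.9²) ≈ 3.3 units.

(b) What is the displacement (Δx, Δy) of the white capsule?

(-2.8, 0.4)

The white capsule started near (6.2, 4.0) and ended near (3.4, 4.4).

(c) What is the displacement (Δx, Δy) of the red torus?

(-1.7, -2.0)

The red torus started near (7.0, 3.0) and ended near (5.3, 1.0).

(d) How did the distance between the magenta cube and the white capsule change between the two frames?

-0.5

They were about 1.8 units apart before and 1.3 after — 0.5 units closer together.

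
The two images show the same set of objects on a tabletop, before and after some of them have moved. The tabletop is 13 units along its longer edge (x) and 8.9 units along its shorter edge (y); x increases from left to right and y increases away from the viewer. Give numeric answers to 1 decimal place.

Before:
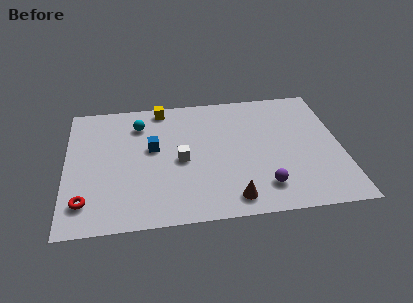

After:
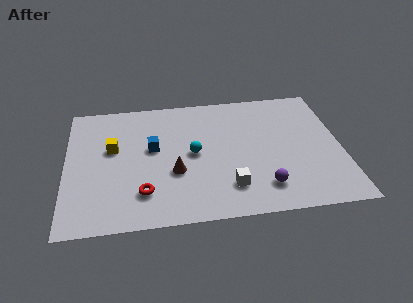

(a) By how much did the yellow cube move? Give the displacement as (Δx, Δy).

(-2.4, -2.7)

The yellow cube was at about (4.6, 8.0) and moved to about (2.2, 5.3).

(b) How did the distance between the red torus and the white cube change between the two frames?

-1.1

They were about 5.1 units apart before and 4.0 after — 1.1 units closer together.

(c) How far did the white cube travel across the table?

3.0

The white cube was near (5.4, 4.1) before and (7.6, 2.0) after, so it travelled √(2.2² + 2.1²) ≈ 3.0 units.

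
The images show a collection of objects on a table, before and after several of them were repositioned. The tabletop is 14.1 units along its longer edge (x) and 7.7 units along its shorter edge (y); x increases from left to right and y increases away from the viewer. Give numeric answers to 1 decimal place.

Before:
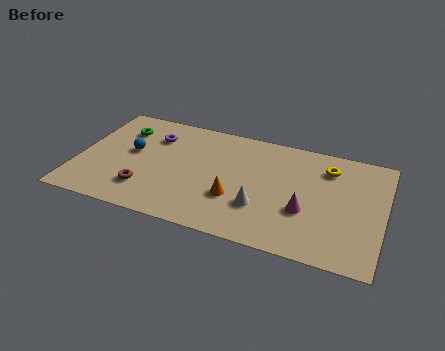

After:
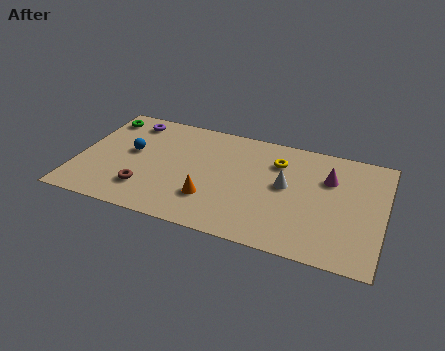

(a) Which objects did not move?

the blue sphere and the brown torus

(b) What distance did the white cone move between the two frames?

2.1

The white cone was near (8.6, 2.4) before and (9.6, 4.2) after, so it travelled √(1.0² + 1.8²) ≈ 2.1 units.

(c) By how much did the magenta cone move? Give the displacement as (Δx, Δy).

(0.9, 2.5)

From the two frames, the magenta cone sits at roughly (10.6, 2.8) before and (11.5, 5.3) after.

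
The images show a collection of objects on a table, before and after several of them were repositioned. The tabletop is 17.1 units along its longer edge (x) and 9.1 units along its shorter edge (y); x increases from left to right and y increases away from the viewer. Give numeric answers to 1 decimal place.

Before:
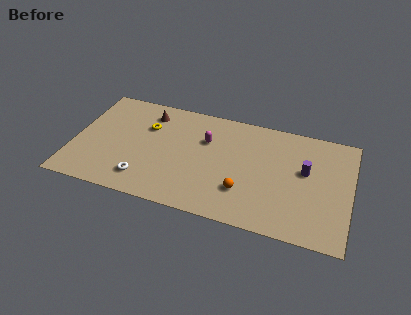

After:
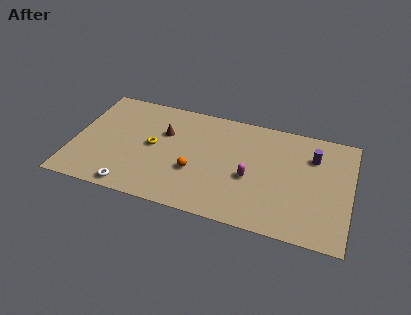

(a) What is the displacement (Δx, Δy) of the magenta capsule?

(2.9, -2.3)

The magenta capsule started near (8.1, 6.1) and ended near (11.0, 3.8).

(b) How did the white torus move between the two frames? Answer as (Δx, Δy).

(-0.7, -0.9)

The white torus started near (4.6, 1.8) and ended near (3.9, 0.9).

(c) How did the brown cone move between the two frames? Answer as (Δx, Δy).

(1.1, -1.4)

From the two frames, the brown cone sits at roughly (4.4, 7.4) before and (5.5, 6.0) after.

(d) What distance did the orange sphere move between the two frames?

3.2

The orange sphere moved from about (10.7, 2.6) to (7.6, 3.3), a distance of √(3.1² + 0.7²) ≈ 3.2.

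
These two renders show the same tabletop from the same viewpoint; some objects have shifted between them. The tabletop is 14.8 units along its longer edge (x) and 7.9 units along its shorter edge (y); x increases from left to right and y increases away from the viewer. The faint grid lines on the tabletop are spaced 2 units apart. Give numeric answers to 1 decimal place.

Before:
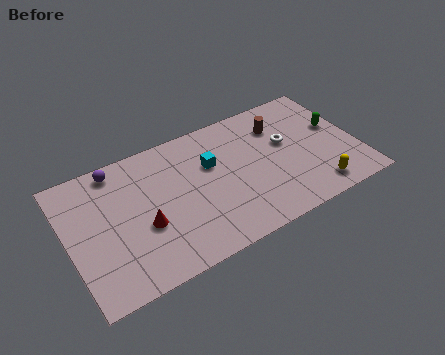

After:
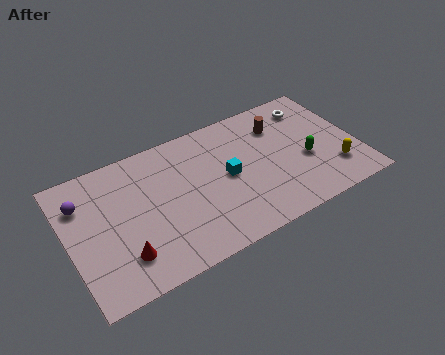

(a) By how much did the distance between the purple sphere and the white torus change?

+3.2

They were about 8.8 units apart before and 12.0 after — 3.2 units further apart.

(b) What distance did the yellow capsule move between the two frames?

1.4

The yellow capsule moved from about (12.3, 1.2) to (13.4, 2.0), a distance of √(1.1² + 0.8²) ≈ 1.4.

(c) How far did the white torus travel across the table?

2.3

From (11.3, 4.7) to (12.9, 6.4), the white torus covered √(1.6² + 1.7²) ≈ 2.3 units.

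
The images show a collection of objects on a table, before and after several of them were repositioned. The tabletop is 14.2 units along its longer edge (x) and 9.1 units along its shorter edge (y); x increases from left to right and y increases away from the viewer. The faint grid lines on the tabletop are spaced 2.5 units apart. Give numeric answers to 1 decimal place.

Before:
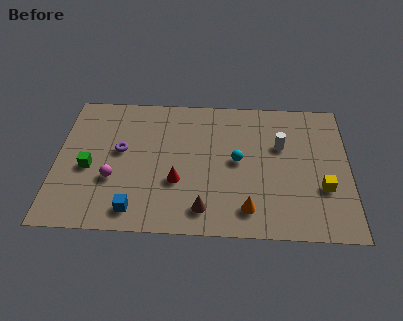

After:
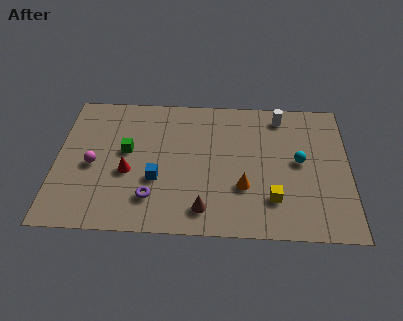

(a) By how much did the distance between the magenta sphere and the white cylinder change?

+1.3

Before: roughly 8.5 units apart; after: 9.8. That's 1.3 units further apart.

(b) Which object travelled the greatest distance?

the purple torus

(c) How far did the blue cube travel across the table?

2.2

The blue cube moved from about (3.9, 1.3) to (4.9, 3.3), a distance of √(1.0² + 2.0²) ≈ 2.2.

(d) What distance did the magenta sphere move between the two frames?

1.3

From (2.8, 3.2) to (1.8, 4.1), the magenta sphere covered √(1.0² + 0.9²) ≈ 1.3 units.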